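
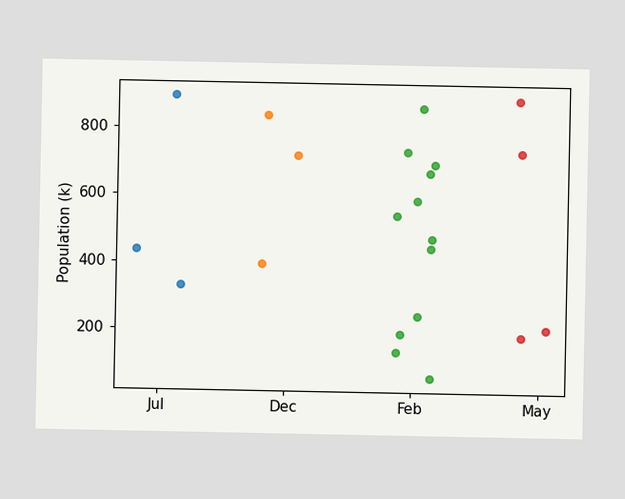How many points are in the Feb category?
12

Counting the markers in the Feb column gives 12.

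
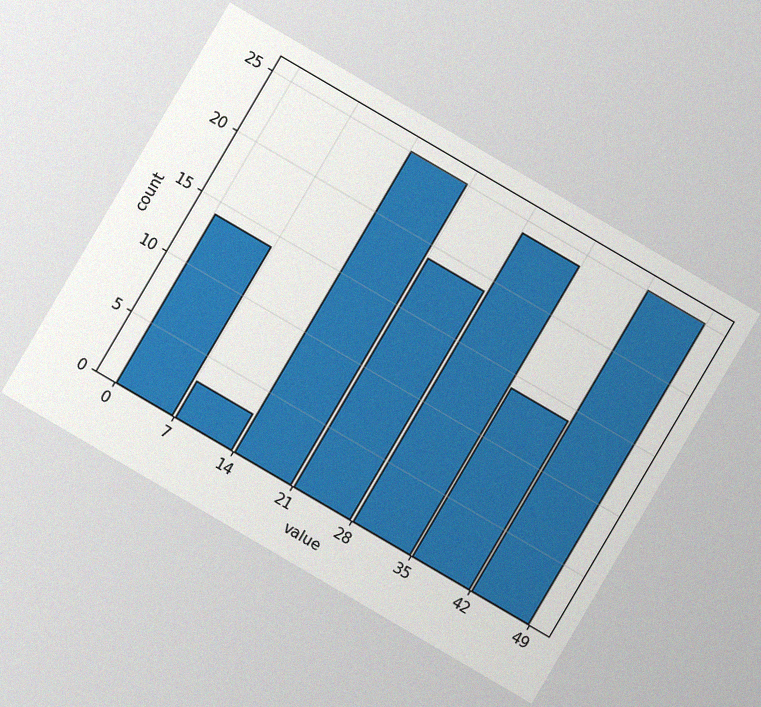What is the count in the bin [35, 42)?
14

The chart is tilted about 30° clockwise, with some photo noise. The [35, 42) bin has height 14.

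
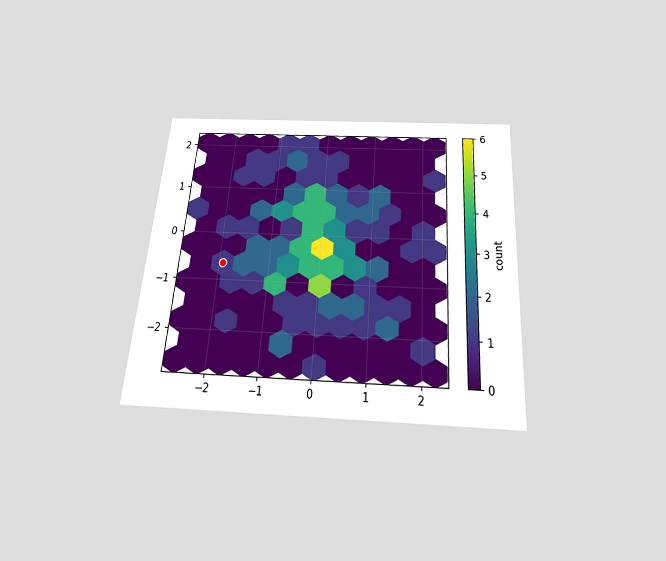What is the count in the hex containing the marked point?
1

The chart is tilted about 4° clockwise and viewed slightly from below. The marked hex reads 1 on the colorbar.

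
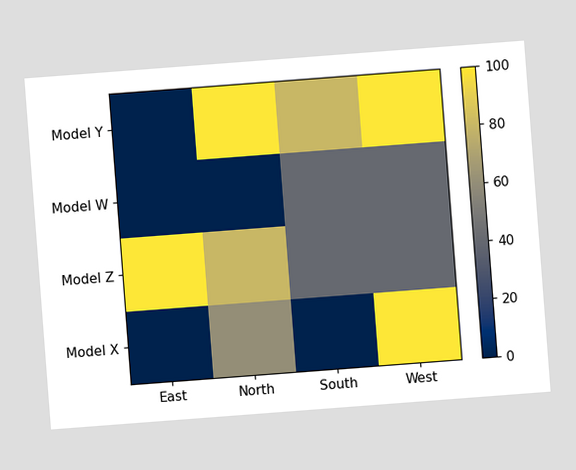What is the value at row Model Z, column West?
The chart is tilted about 4° counter-clockwise. Matching cell (Model Z, West) against the colorbar gives 40.

40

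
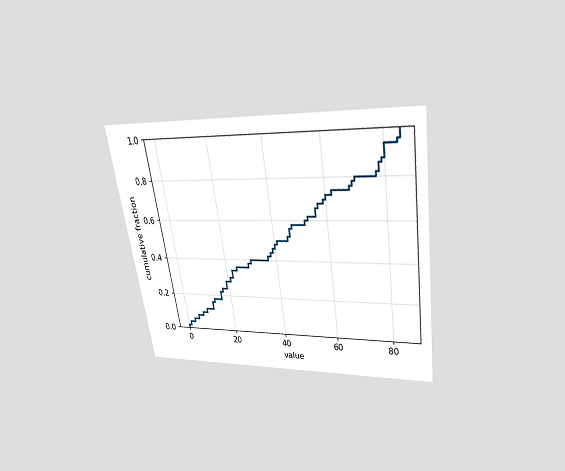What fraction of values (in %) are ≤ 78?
The chart is tilted about 9° counter-clockwise and viewed slightly from above. At x=78 the ECDF step is at 86%.

86%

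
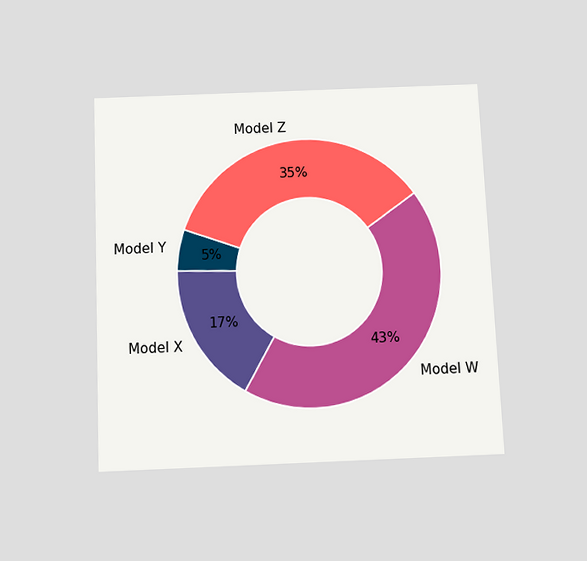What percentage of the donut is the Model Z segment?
35%

The chart is tilted about 3° counter-clockwise and viewed slightly from below. The Model Z segment takes up 35% of the ring.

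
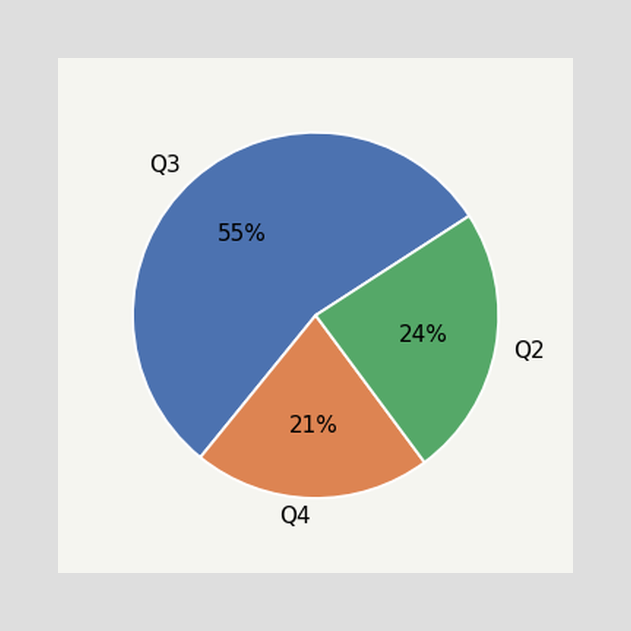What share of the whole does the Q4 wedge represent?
21%

The Q4 slice takes up 21% of the pie.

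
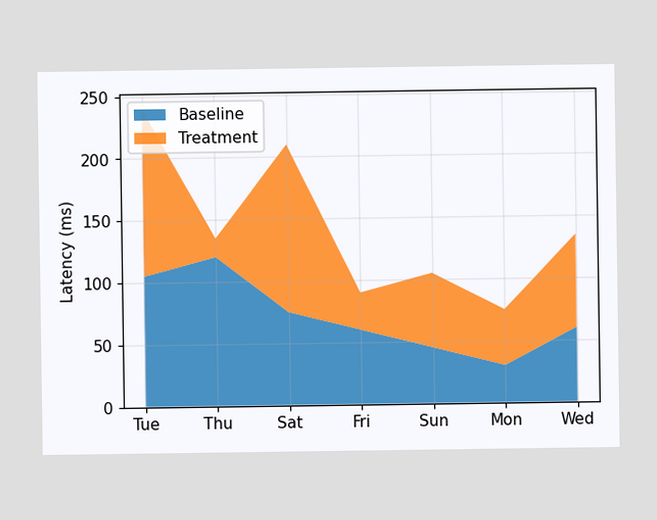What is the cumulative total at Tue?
240ms

The stacked total at Tue reaches 240ms.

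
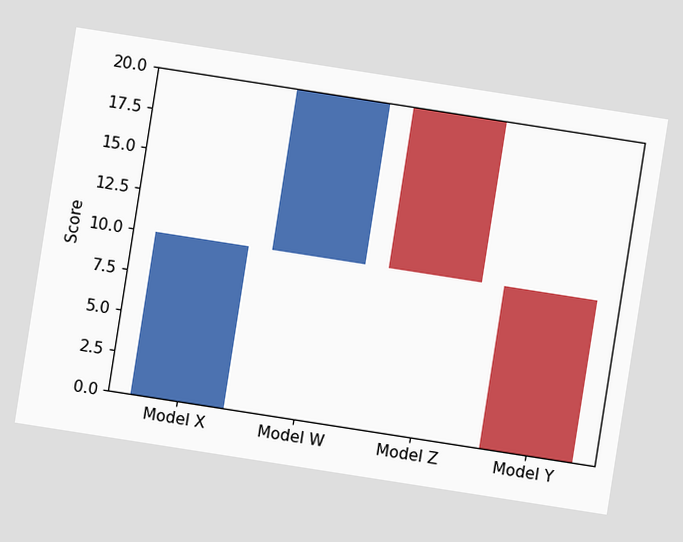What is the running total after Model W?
The chart is tilted about 9° clockwise. After Model W the running total reaches 20.

20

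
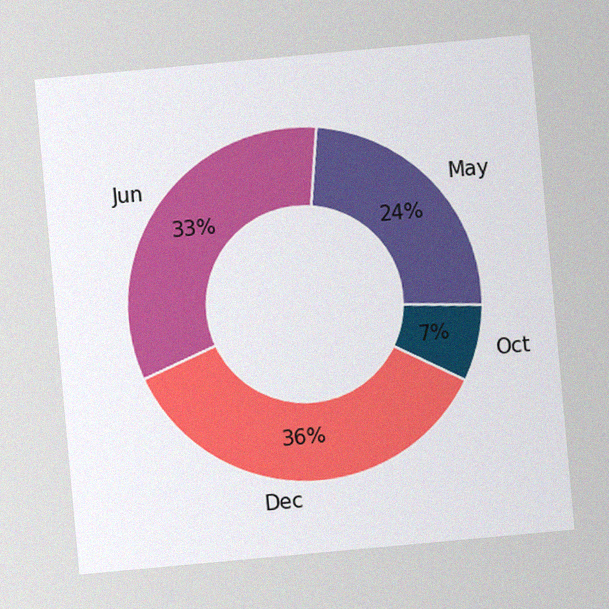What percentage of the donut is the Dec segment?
36%

The chart is tilted about 5° counter-clockwise, with some photo noise. The Dec segment takes up 36% of the ring.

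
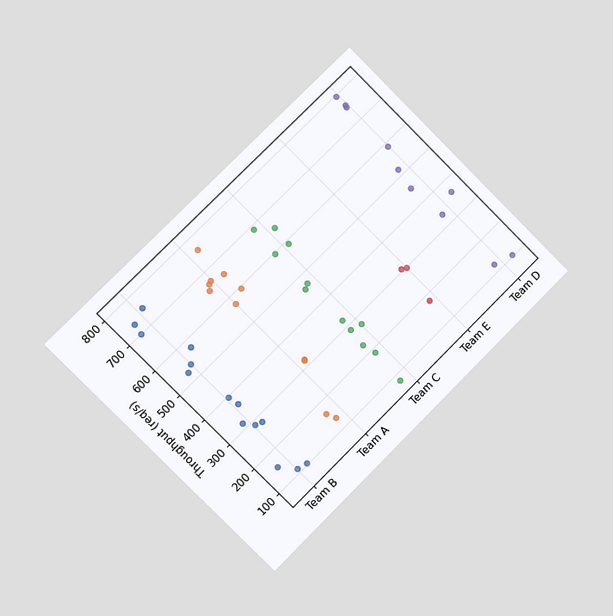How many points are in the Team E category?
The chart is tilted about 45° counter-clockwise and viewed slightly from the left. Counting the markers in the Team E column gives 3.

3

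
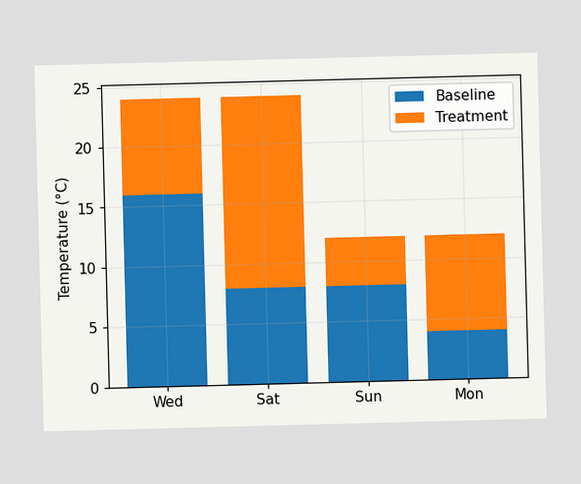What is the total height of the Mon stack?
The Mon stack's top reaches 12°C on the y-axis.

12°C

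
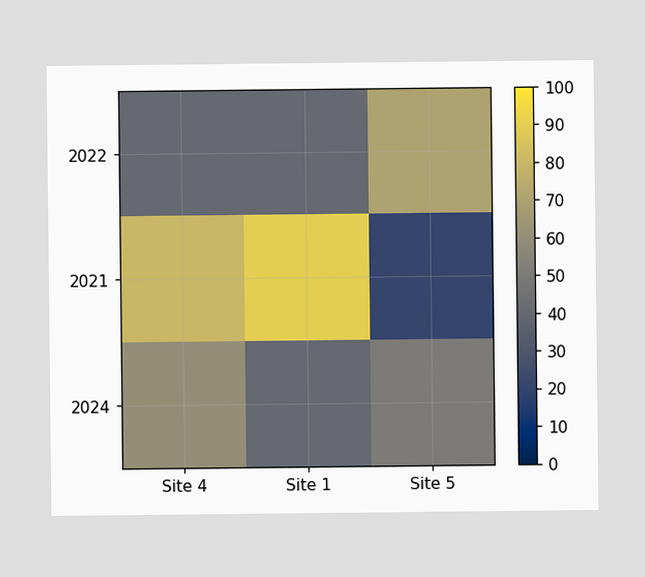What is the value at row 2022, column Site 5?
70

Matching cell (2022, Site 5) against the colorbar gives 70.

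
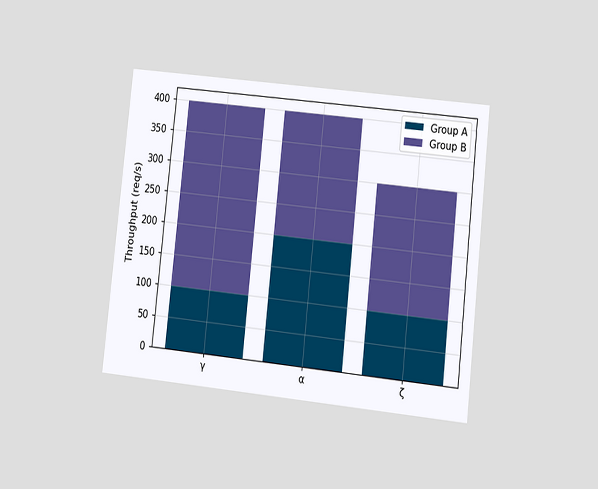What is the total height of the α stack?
400req/s

The chart is tilted about 6° clockwise and viewed at a slight angle. The α stack's top reaches 400req/s on the y-axis.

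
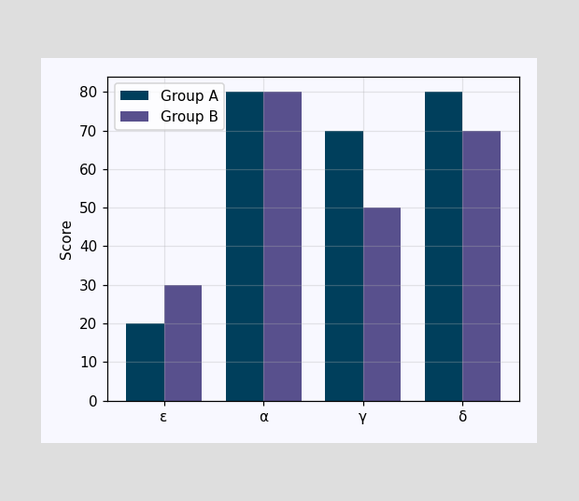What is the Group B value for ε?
30

The Group B bar at ε reaches 30 on the y-axis.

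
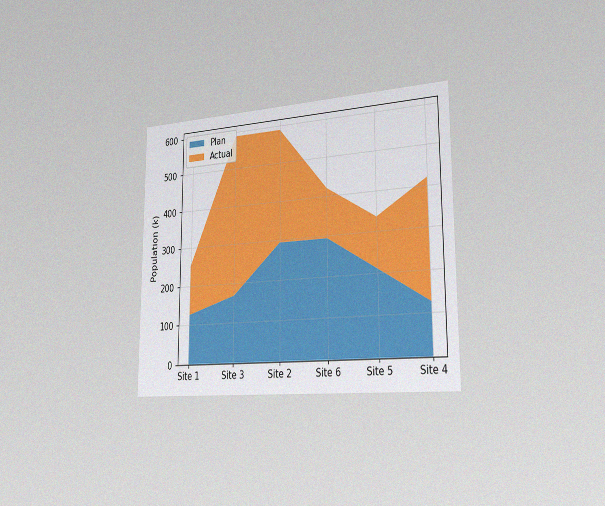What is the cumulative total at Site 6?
The chart is viewed slightly from the right, with some photo noise. The stacked total at Site 6 reaches 420k.

420k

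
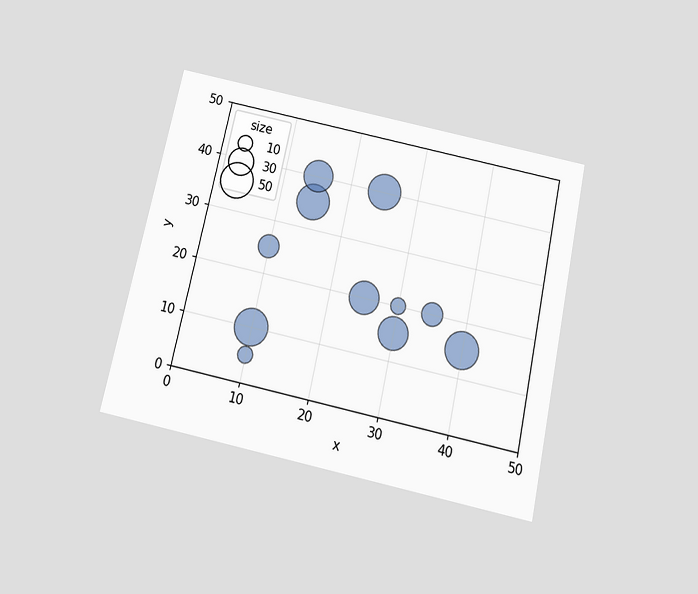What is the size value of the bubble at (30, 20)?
The chart is tilted about 12° clockwise and viewed slightly from below. Matching the bubble at (30, 20) against the size legend gives 10.

10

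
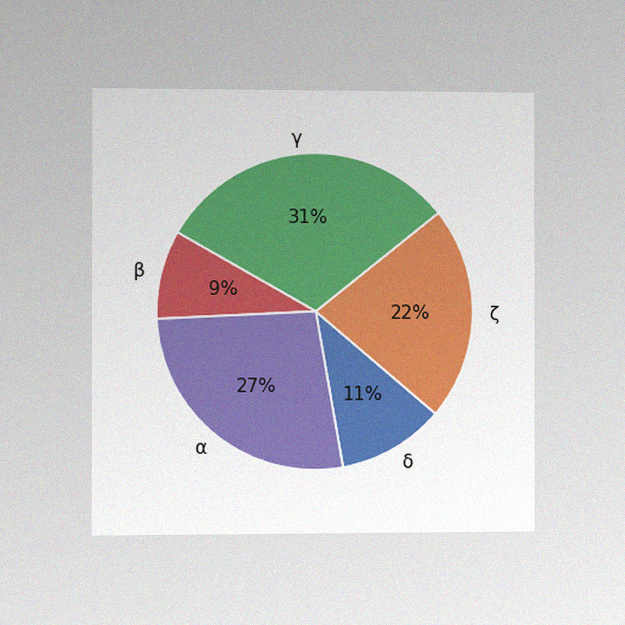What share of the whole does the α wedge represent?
The chart is viewed slightly from the left, with some photo noise. The α slice takes up 27% of the pie.

27%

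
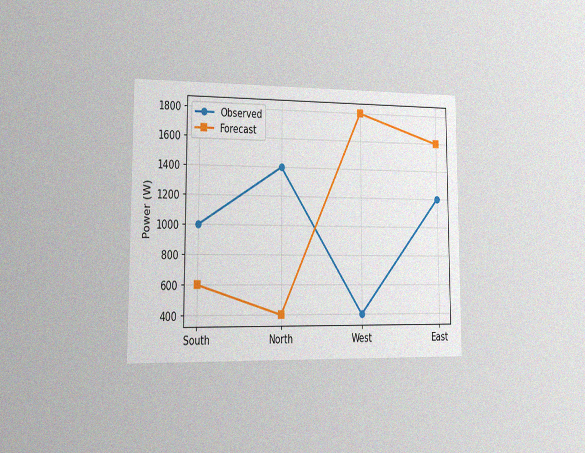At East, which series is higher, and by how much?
The chart is viewed slightly from the left, with some photo noise. At East, Forecast sits above the other line by 400W.

Forecast, by 400W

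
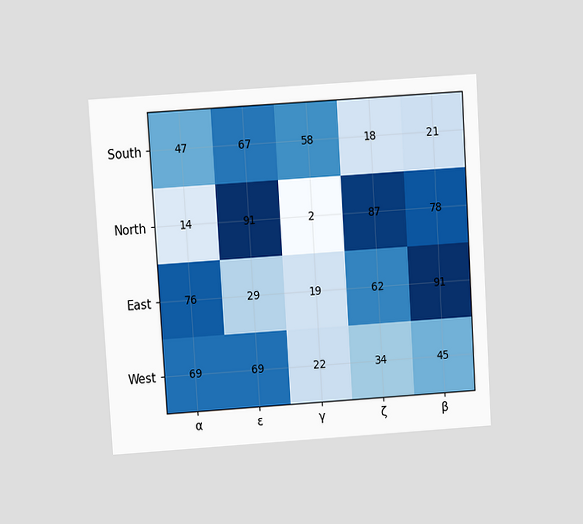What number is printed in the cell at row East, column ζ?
62

The chart is tilted about 4° counter-clockwise and viewed slightly from above. The (East, ζ) cell reads 62.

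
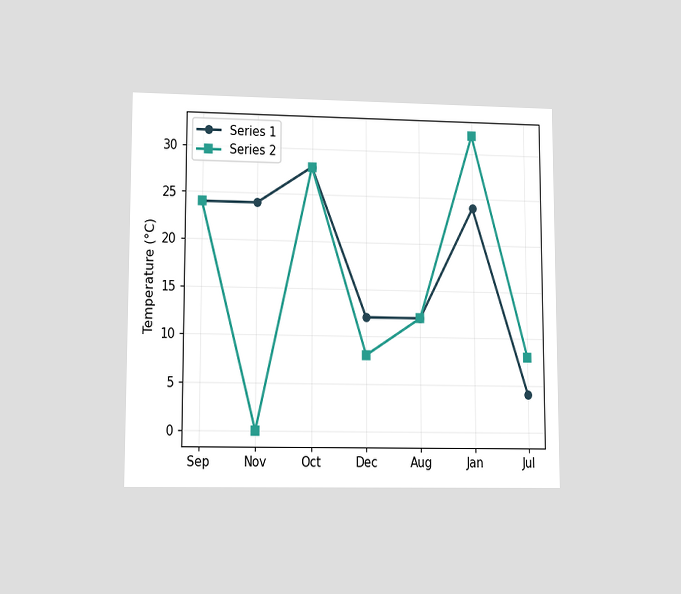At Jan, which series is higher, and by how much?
Series 2, by 8°C

The chart is viewed at a slight angle. At Jan, Series 2 sits above the other line by 8°C.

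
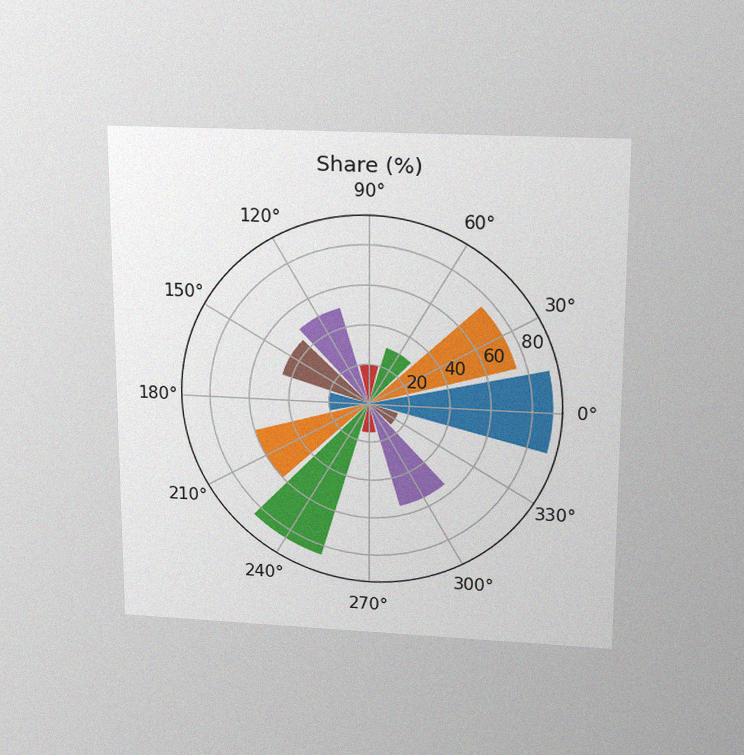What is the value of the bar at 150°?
The chart is viewed slightly from above, with some photo noise. The bar at 150° reaches 45% on the radial axis.

45%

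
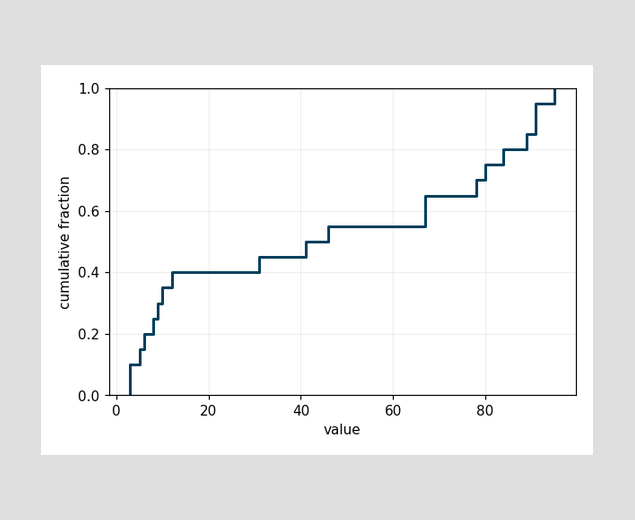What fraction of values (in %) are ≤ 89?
At x=89 the ECDF step is at 85%.

85%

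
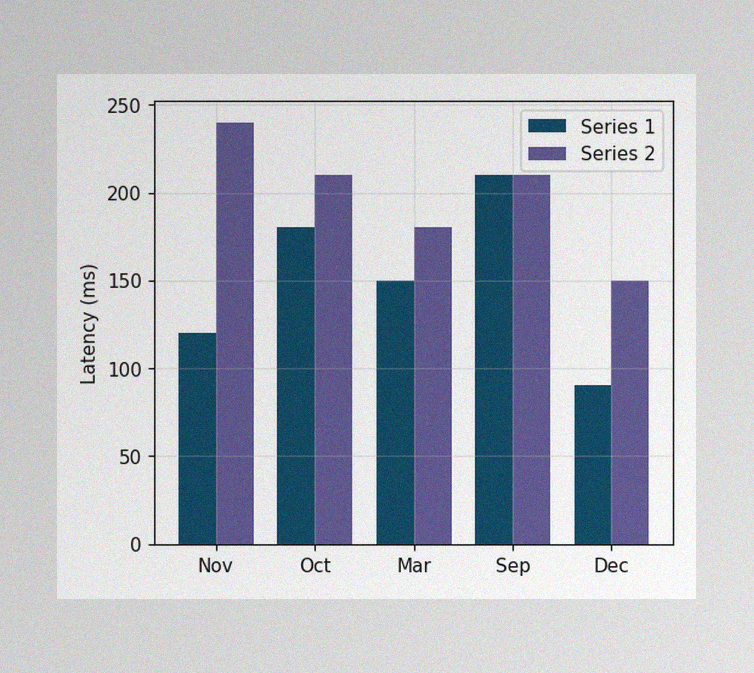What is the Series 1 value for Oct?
180ms

The image has some photo noise and uneven lighting. The Series 1 bar at Oct reaches 180ms on the y-axis.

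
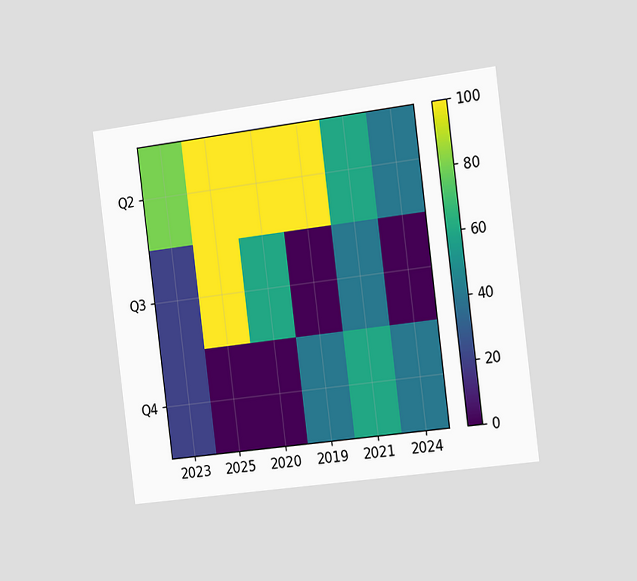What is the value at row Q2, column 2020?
The chart is tilted about 7° counter-clockwise and viewed slightly from the right. Matching cell (Q2, 2020) against the colorbar gives 100.

100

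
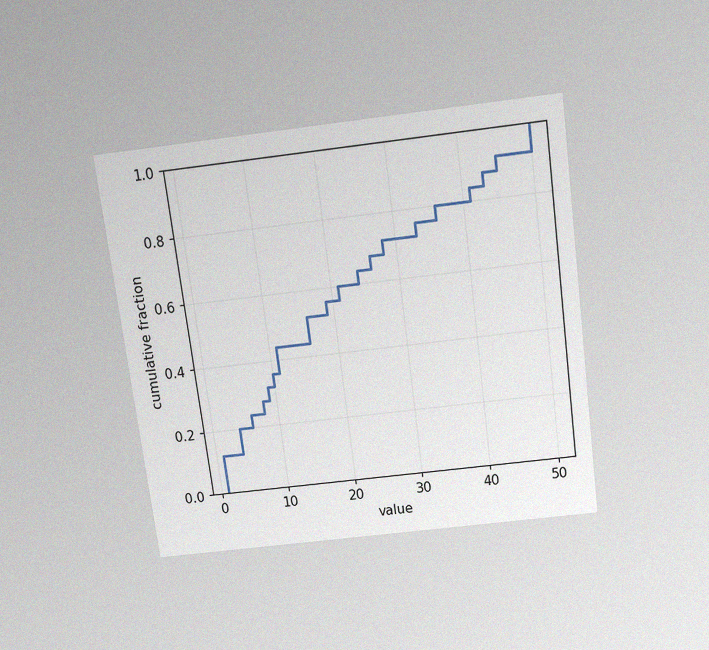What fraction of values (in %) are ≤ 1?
The chart is tilted about 8° counter-clockwise and viewed slightly from above, with some photo noise. At x=1 the ECDF step is at 12%.

12%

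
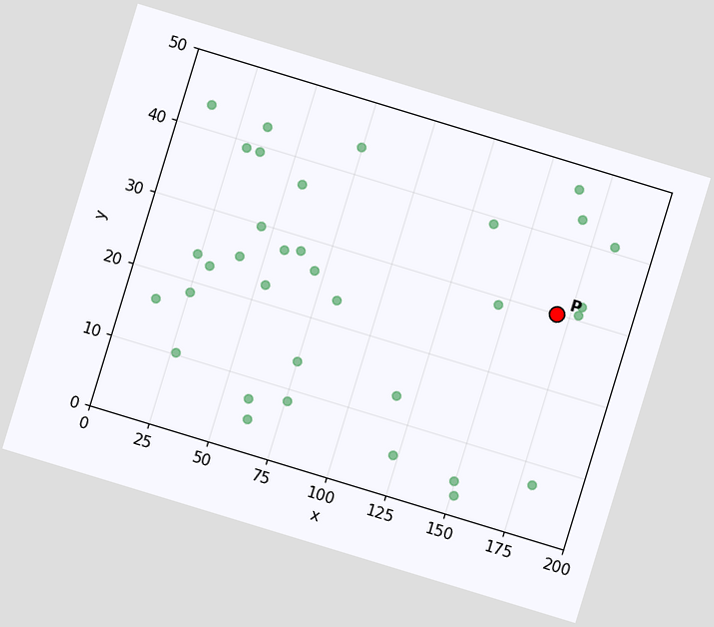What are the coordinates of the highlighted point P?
(170, 30)

The chart is tilted about 17° clockwise. Following the gridlines from P to each axis, P sits at (170, 30).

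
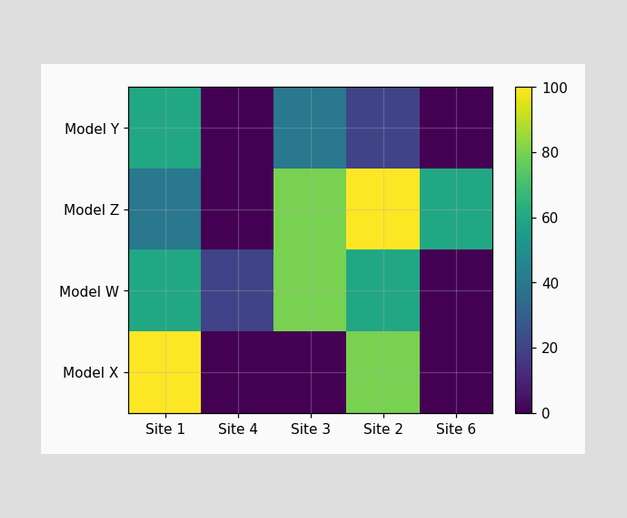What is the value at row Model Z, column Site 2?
100

Matching cell (Model Z, Site 2) against the colorbar gives 100.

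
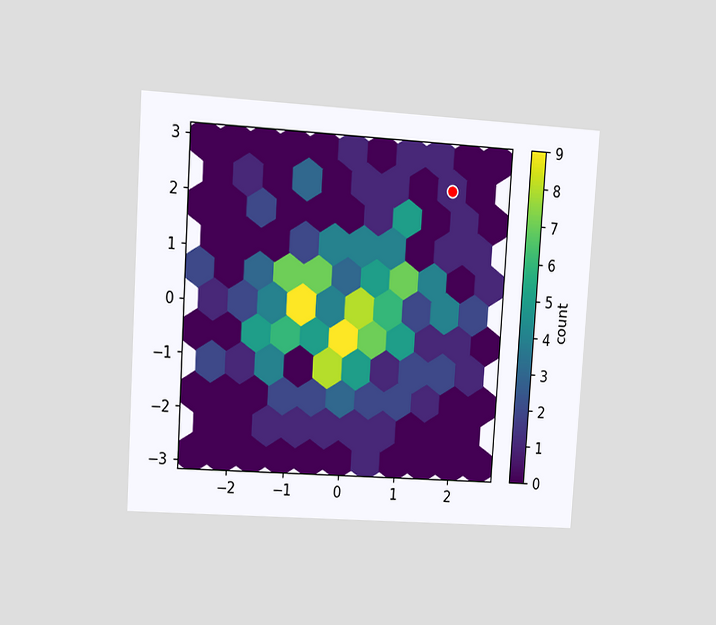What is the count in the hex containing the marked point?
1

The chart is tilted about 4° clockwise and viewed at a slight angle. The marked hex reads 1 on the colorbar.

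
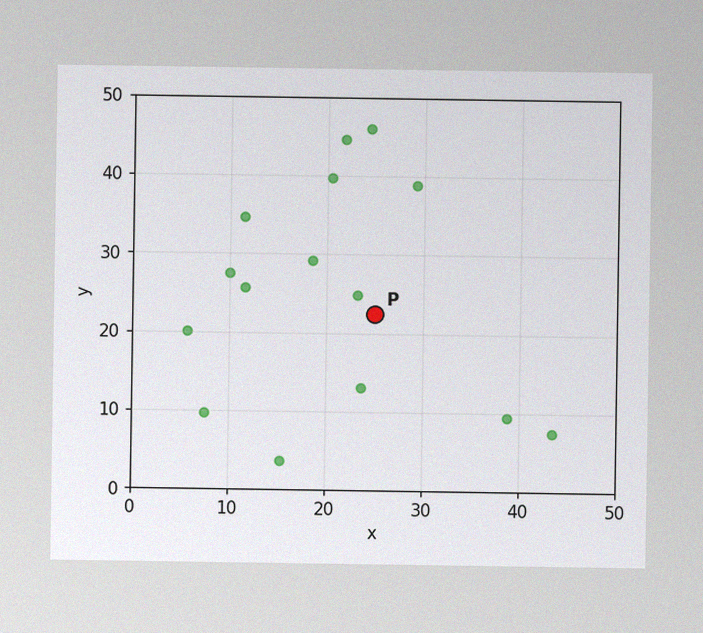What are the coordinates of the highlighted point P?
(25, 22.5)

The image has some photo noise and uneven lighting. Following the gridlines from P to each axis, P sits at (25, 22.5).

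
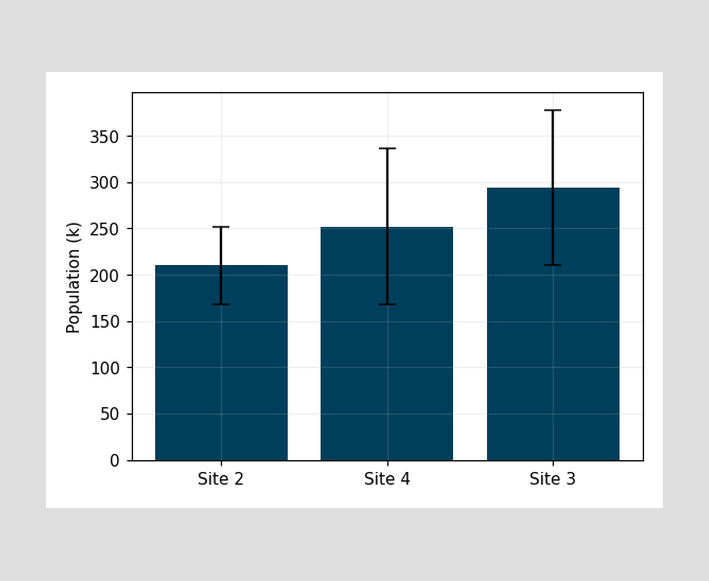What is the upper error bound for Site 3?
378k

The Site 3 bar's upper whisker reaches 378k.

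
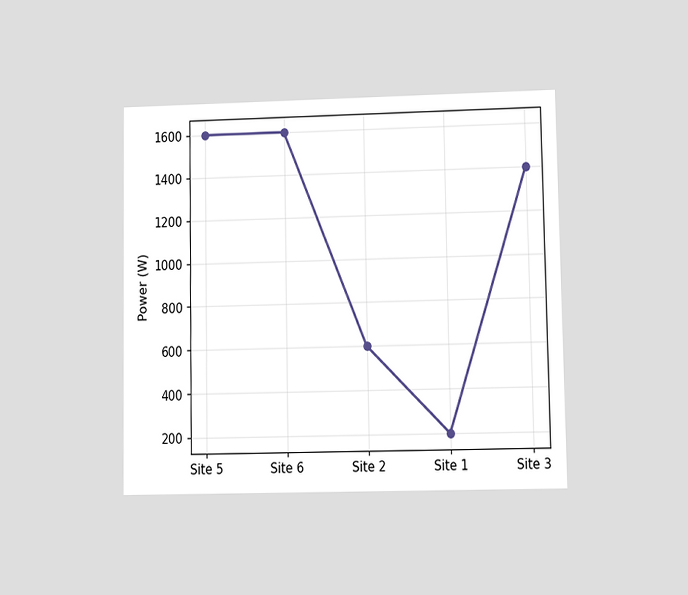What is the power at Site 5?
The chart is viewed at a slight angle. At Site 5, the line is at 1600W.

1600W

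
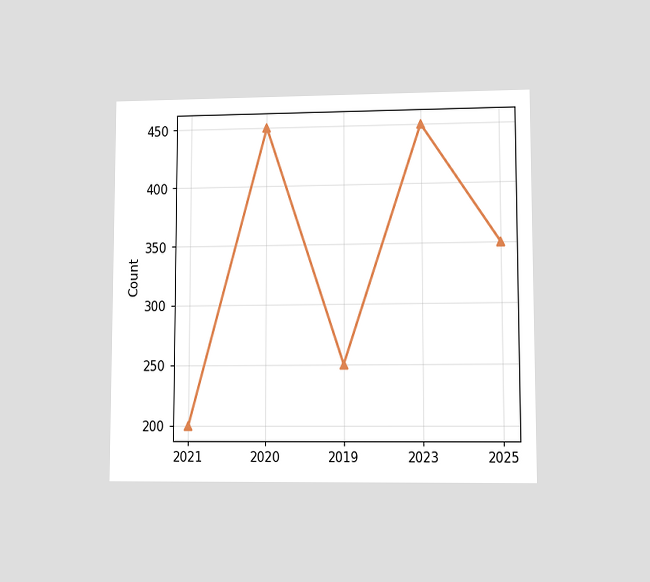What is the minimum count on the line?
200

The chart is viewed at a slight angle. The lowest point is at 2021, and reading across to the y-axis gives 200.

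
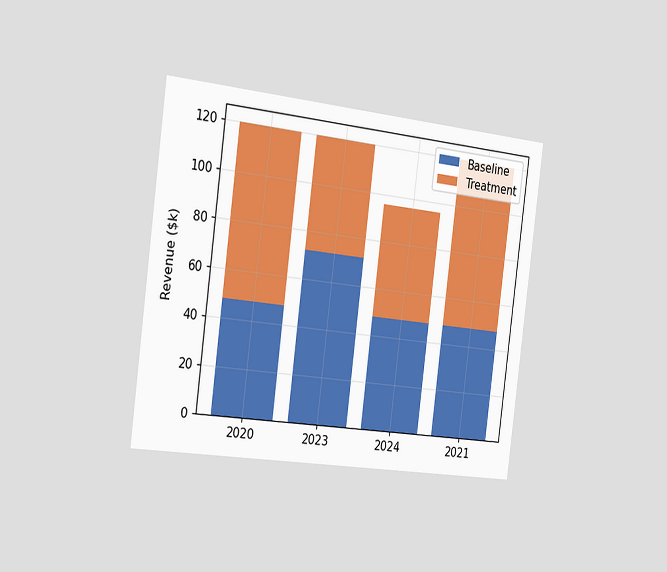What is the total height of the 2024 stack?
The chart is tilted about 7° clockwise and viewed slightly from the left. The 2024 stack's top reaches $96k on the y-axis.

$96k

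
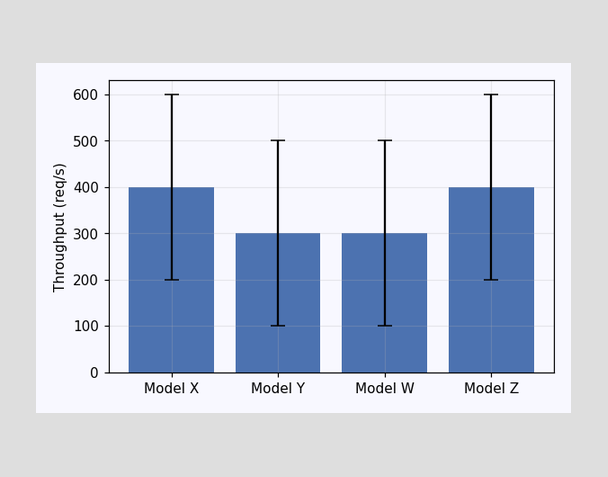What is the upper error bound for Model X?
The Model X bar's upper whisker reaches 600req/s.

600req/s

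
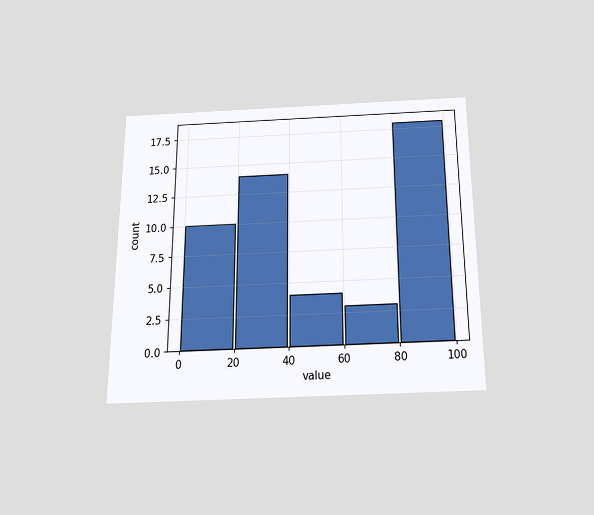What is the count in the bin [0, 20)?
10

The chart is viewed slightly from below. The [0, 20) bin has height 10.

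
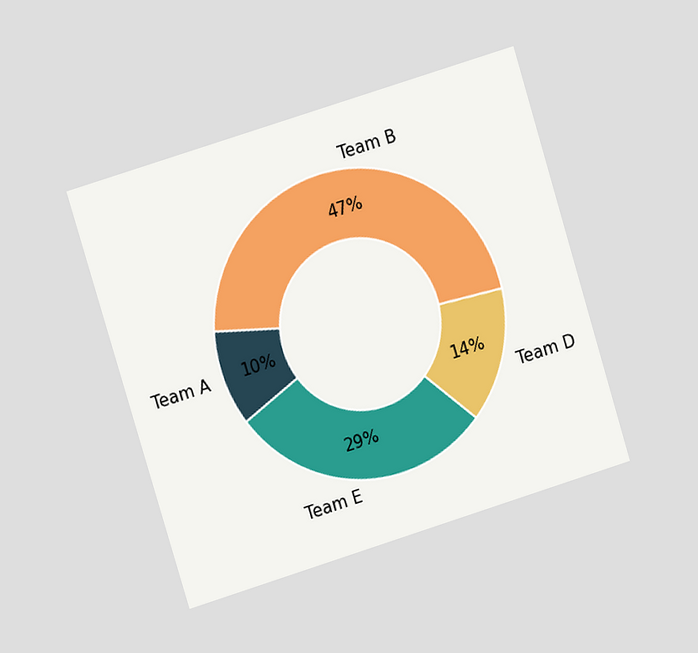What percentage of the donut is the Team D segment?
The chart is tilted about 17° counter-clockwise and viewed at a slight angle. The Team D segment takes up 14% of the ring.

14%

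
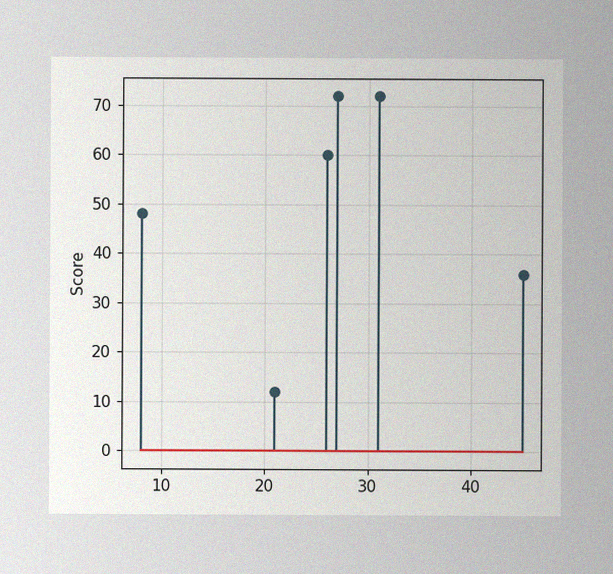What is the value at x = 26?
60

The image has some photo noise and uneven lighting. The stem at x=26 reaches 60.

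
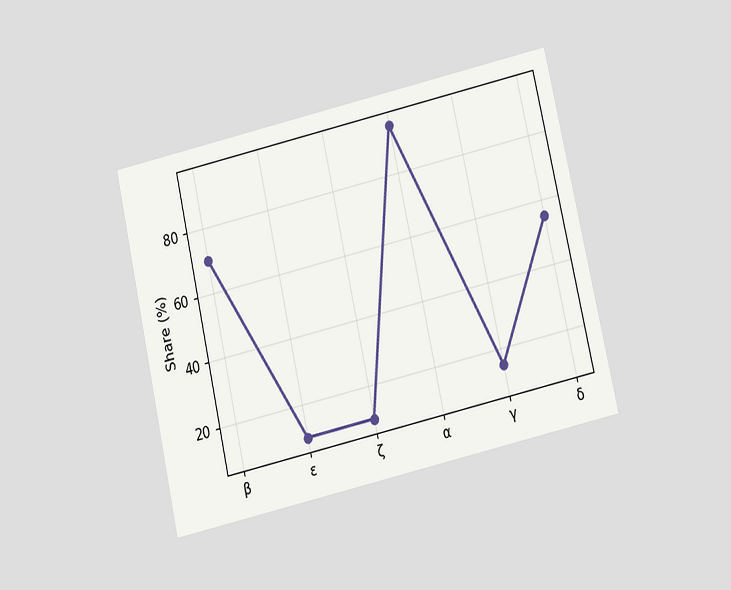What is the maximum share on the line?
95%

The chart is tilted about 13° counter-clockwise and viewed slightly from below. The highest point is at α, and reading across to the y-axis gives 95%.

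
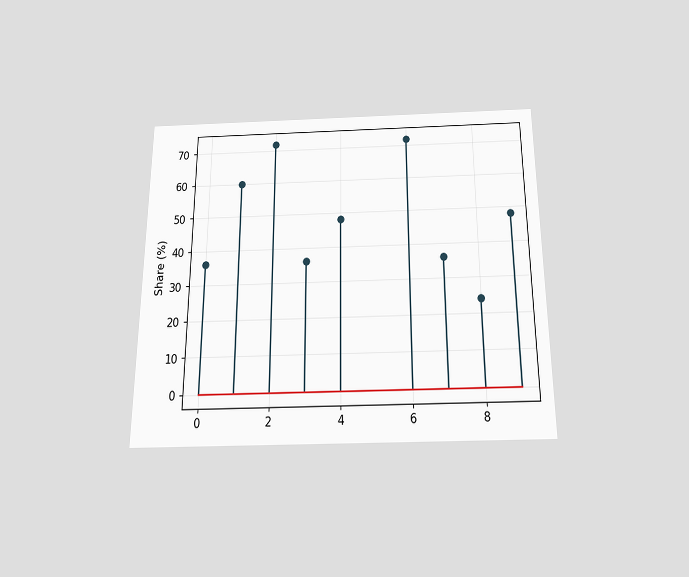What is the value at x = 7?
The chart is viewed slightly from below. The stem at x=7 reaches 36%.

36%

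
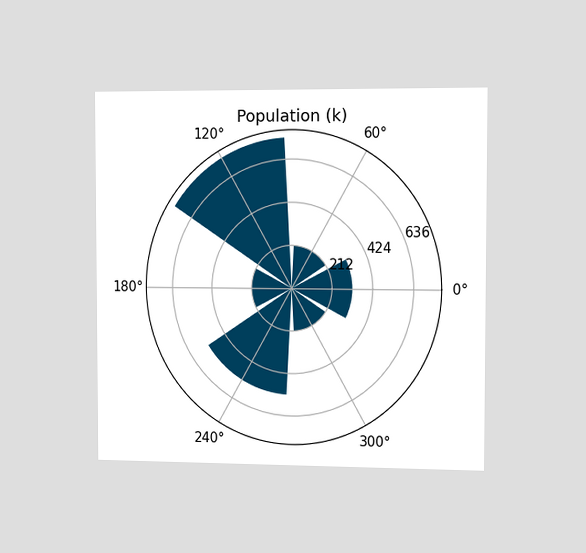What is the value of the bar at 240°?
The chart is viewed slightly from the right. The bar at 240° reaches 530k on the radial axis.

530k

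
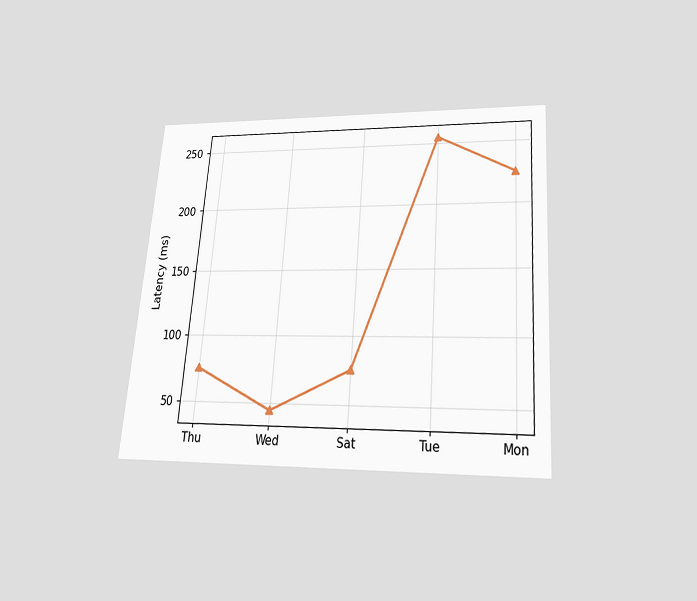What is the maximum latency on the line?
The chart is tilted about 4° clockwise and viewed slightly from below. The highest point is at Tue, and reading across to the y-axis gives 255ms.

255ms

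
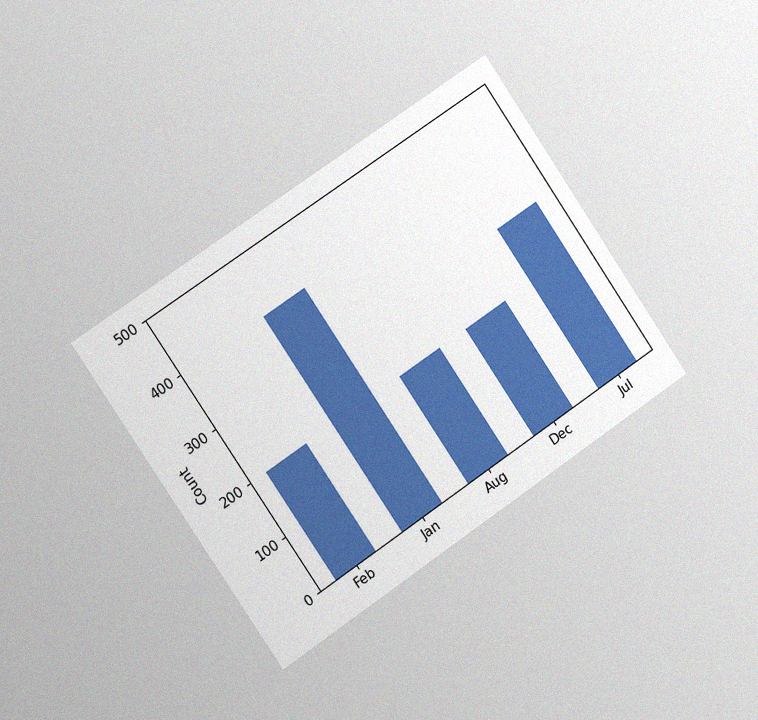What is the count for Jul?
The chart is tilted about 34° counter-clockwise and viewed slightly from the left, with some photo noise. Reading along the chart's y-axis, the Jul bar reaches 300.

300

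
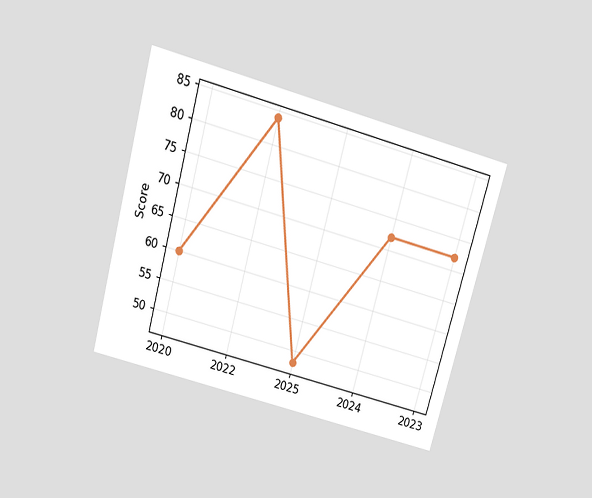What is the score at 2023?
72

The chart is tilted about 15° clockwise and viewed slightly from above. At 2023, the line is at 72.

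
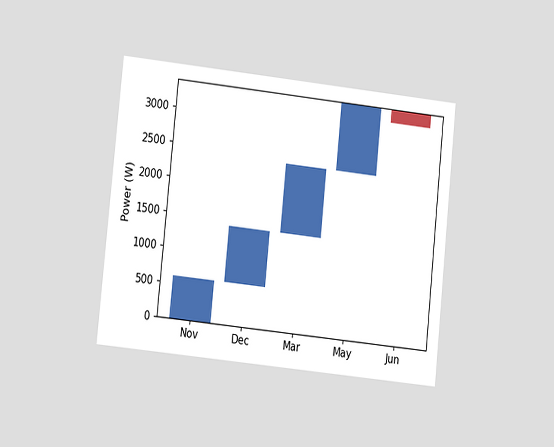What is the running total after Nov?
600W

The chart is tilted about 6° clockwise and viewed at a slight angle. After Nov the running total reaches 600W.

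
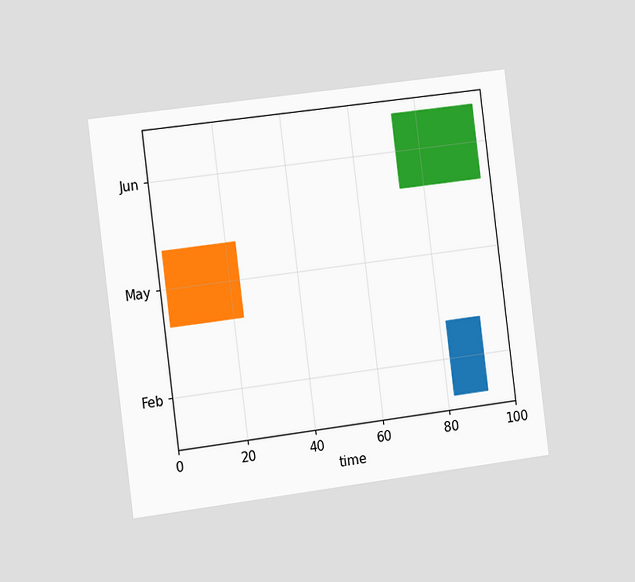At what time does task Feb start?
The chart is tilted about 7° counter-clockwise and viewed slightly from the left. The Feb bar begins at t=82.

82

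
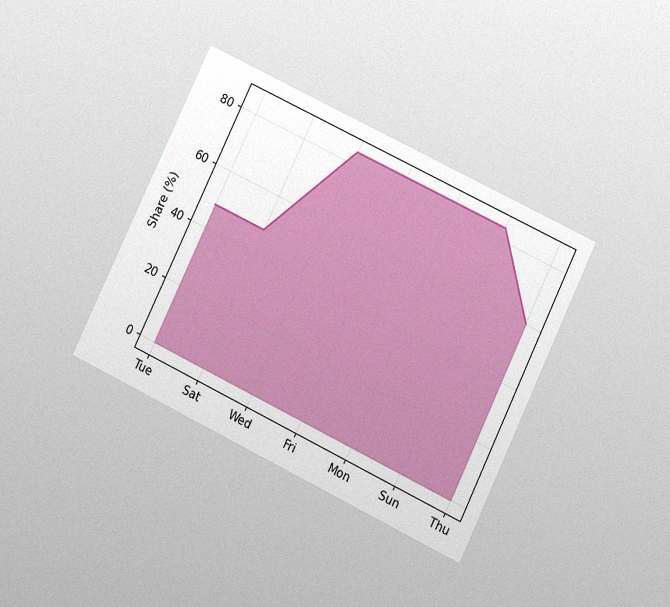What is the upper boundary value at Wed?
84%

The chart is tilted about 26° clockwise and viewed at a slight angle, with some photo noise. At Wed the upper boundary is at 84%.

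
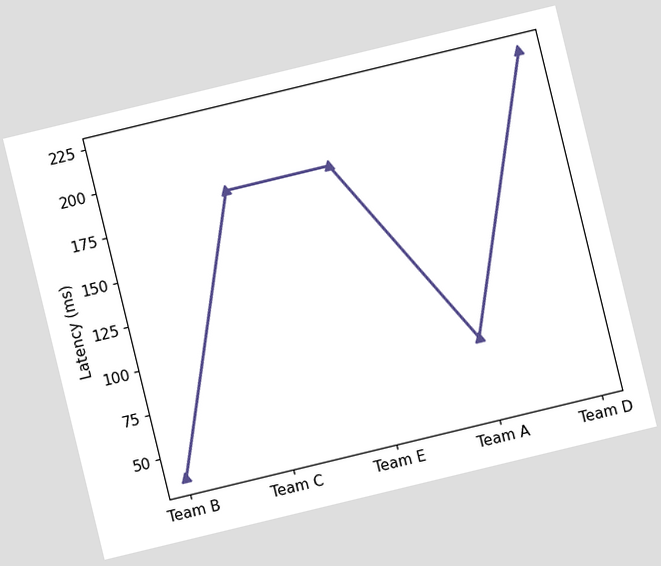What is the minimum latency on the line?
37ms

The chart is tilted about 14° counter-clockwise. The lowest point is at Team B, and reading across to the y-axis gives 37ms.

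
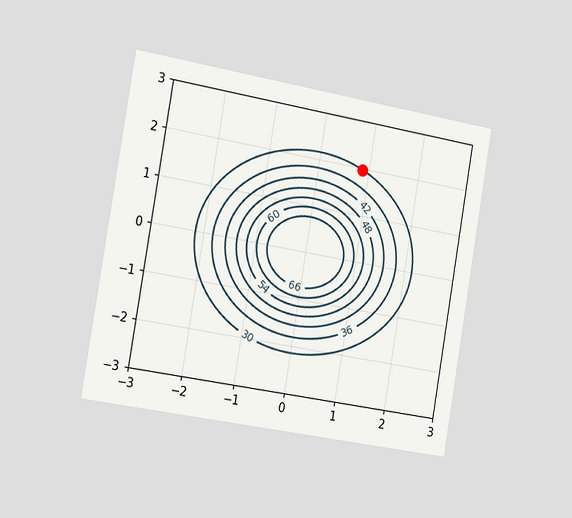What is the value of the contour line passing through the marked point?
The chart is tilted about 10° clockwise and viewed slightly from the left. The marked point sits on the contour labelled 30.

30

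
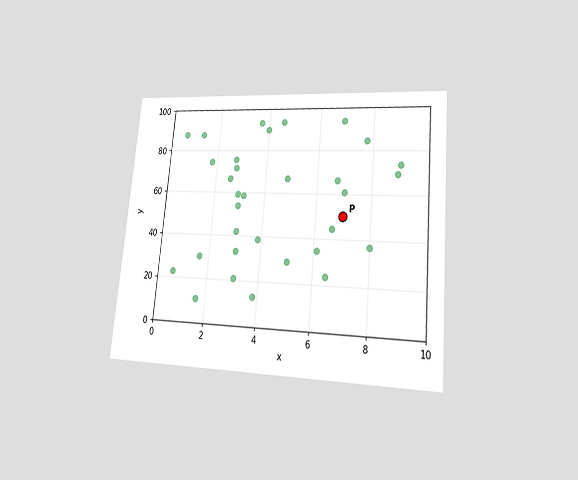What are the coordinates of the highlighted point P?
(7, 50)

The chart is tilted about 5° clockwise and viewed at a slight angle. Following the gridlines from P to each axis, P sits at (7, 50).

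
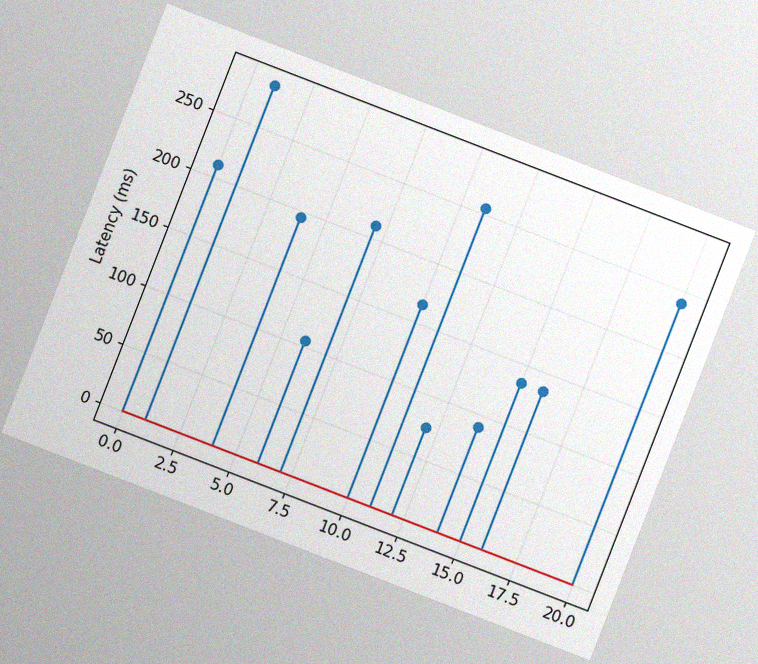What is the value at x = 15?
135ms

The chart is tilted about 21° clockwise, with some photo noise. The stem at x=15 reaches 135ms.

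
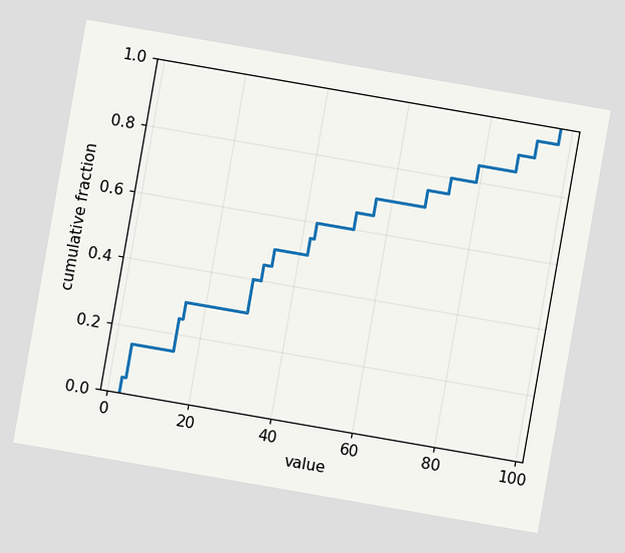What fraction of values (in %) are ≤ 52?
65%

The chart is tilted about 10° clockwise. At x=52 the ECDF step is at 65%.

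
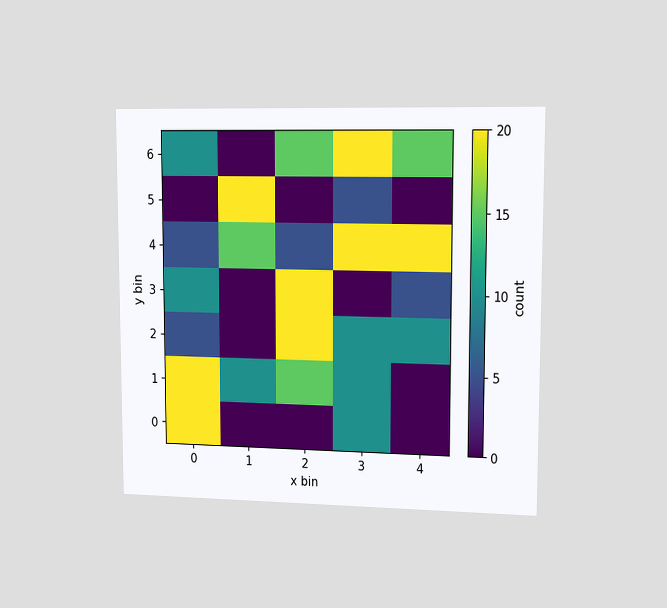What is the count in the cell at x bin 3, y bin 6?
The chart is viewed slightly from the right. Matching the cell (3, 6) against the colorbar gives 20.

20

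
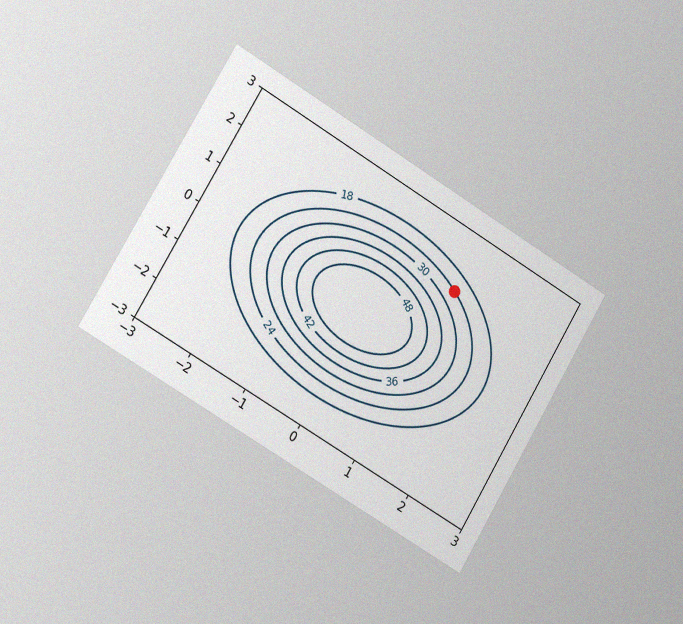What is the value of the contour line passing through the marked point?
24

The chart is tilted about 31° clockwise and viewed slightly from the left, with some photo noise. The marked point sits on the contour labelled 24.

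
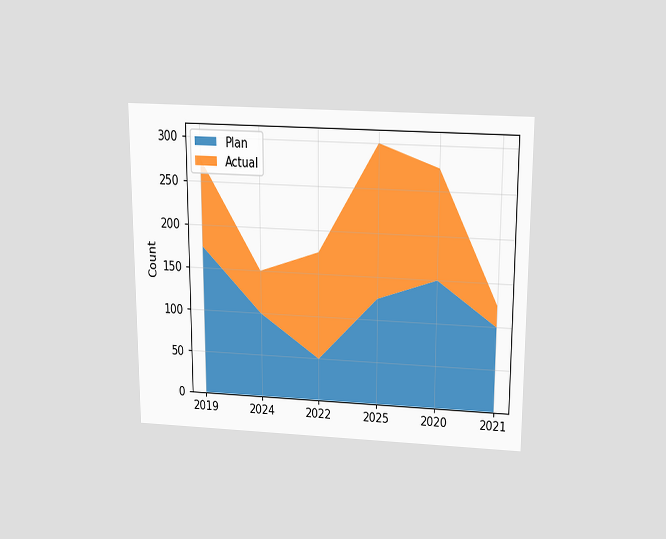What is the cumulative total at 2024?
The chart is viewed slightly from above. The stacked total at 2024 reaches 150.

150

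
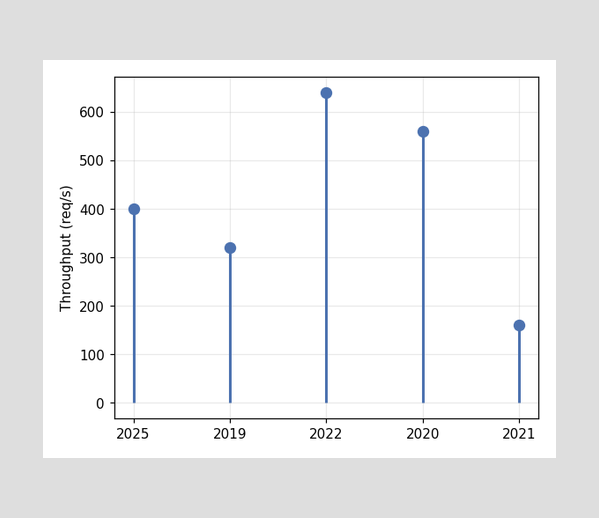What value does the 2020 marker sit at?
The 2020 marker sits at 560req/s.

560req/s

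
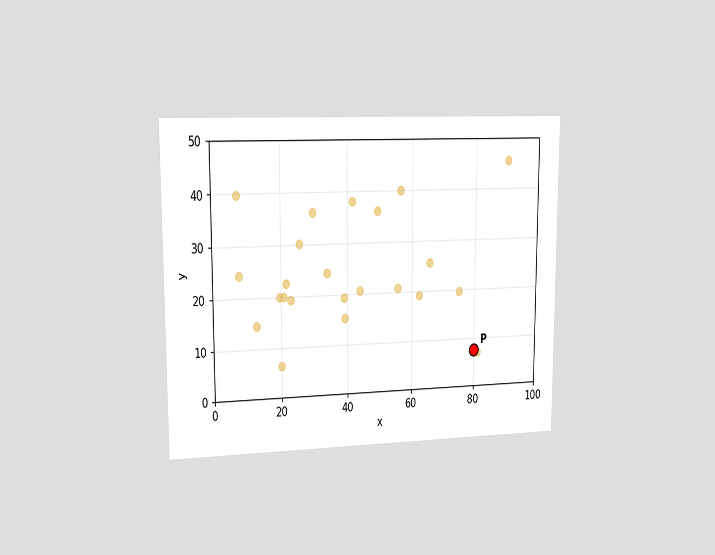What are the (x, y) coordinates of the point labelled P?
(80, 7.5)

The chart is viewed slightly from the left. Following the gridlines from P to each axis, P sits at (80, 7.5).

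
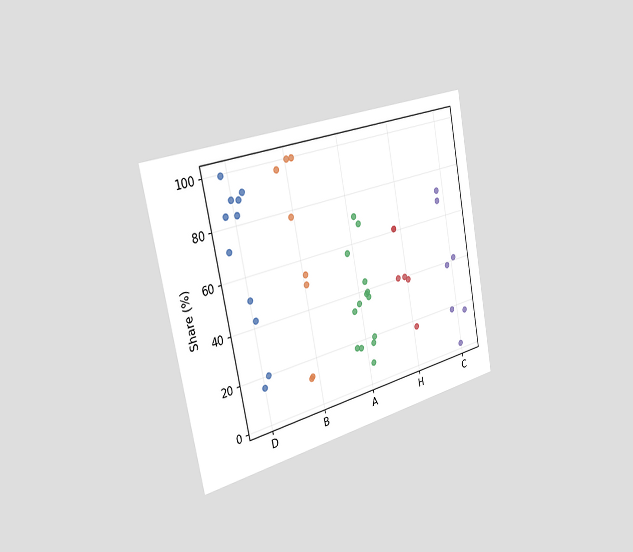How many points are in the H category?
The chart is tilted about 11° counter-clockwise and viewed slightly from the left. Counting the markers in the H column gives 6.

6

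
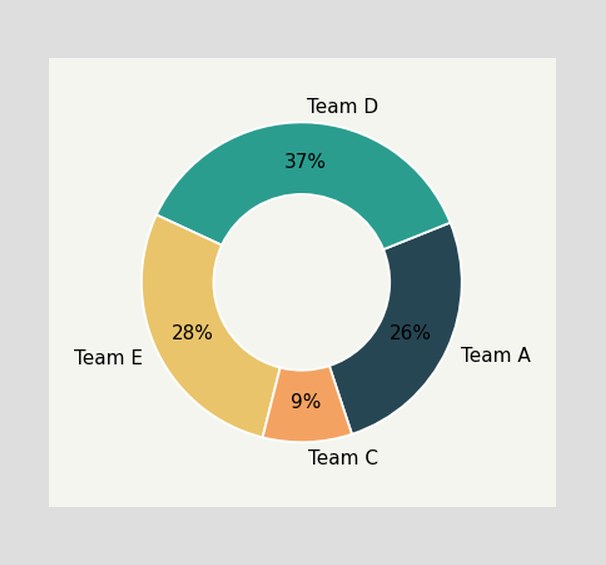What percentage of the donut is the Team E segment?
28%

The Team E segment takes up 28% of the ring.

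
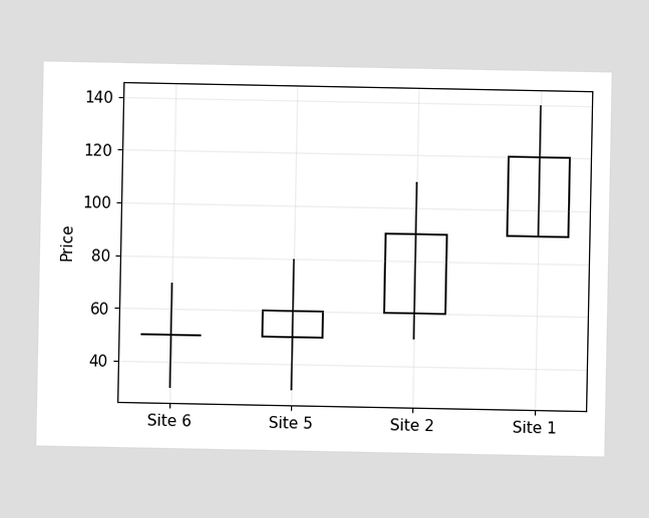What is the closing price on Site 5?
The Site 5 candle closes at 60.

60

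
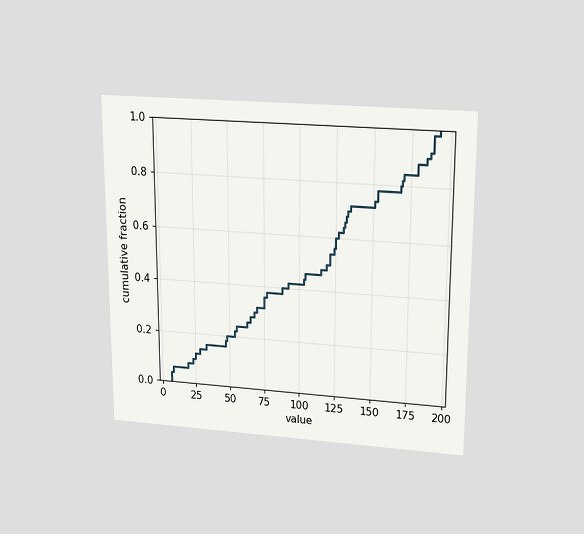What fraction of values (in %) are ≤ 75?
The chart is viewed slightly from above. At x=75 the ECDF step is at 36%.

36%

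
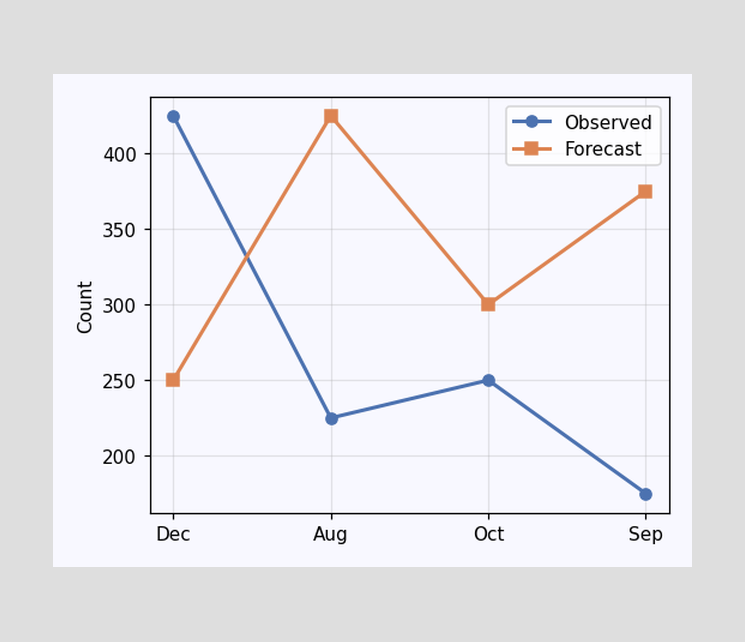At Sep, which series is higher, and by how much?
At Sep, Forecast sits above the other line by 200.

Forecast, by 200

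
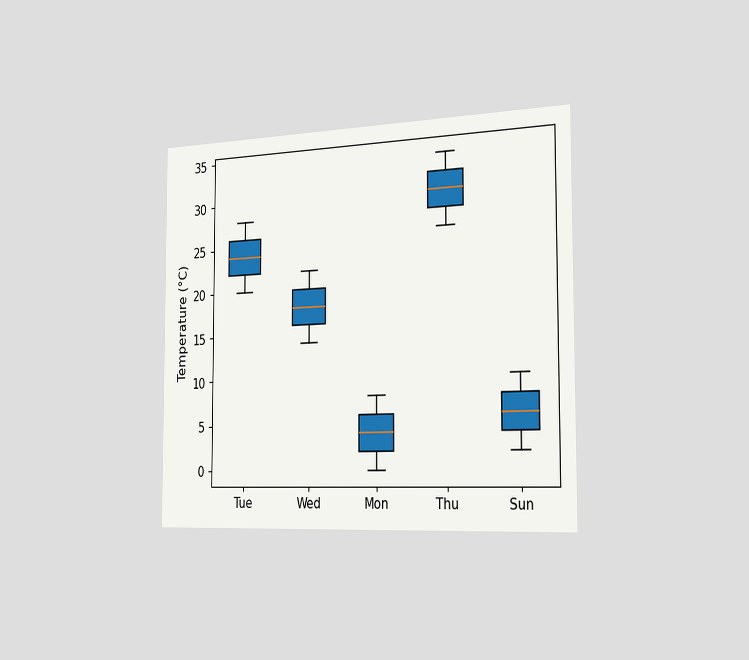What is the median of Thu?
The chart is viewed slightly from the right. The median line in the Thu box sits at 30°C.

30°C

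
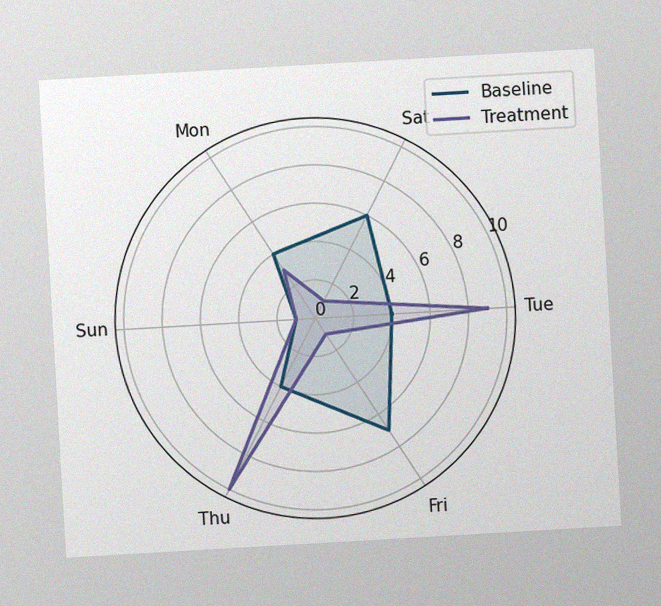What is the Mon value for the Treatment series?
The chart is tilted about 3° counter-clockwise, with some photo noise. On the Mon axis, Treatment reaches 3.

3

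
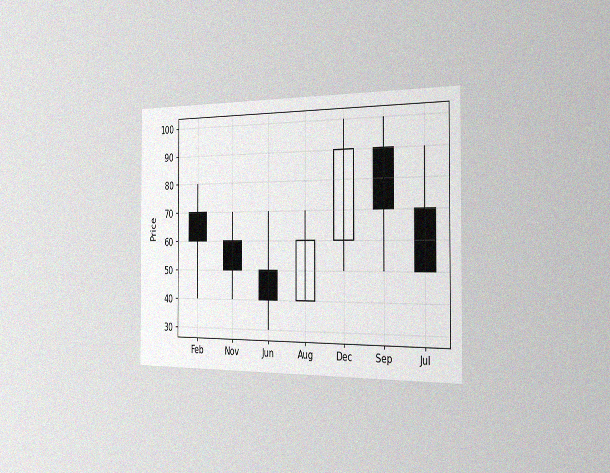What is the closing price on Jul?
50

The chart is viewed slightly from the right, with some photo noise. The Jul candle closes at 50.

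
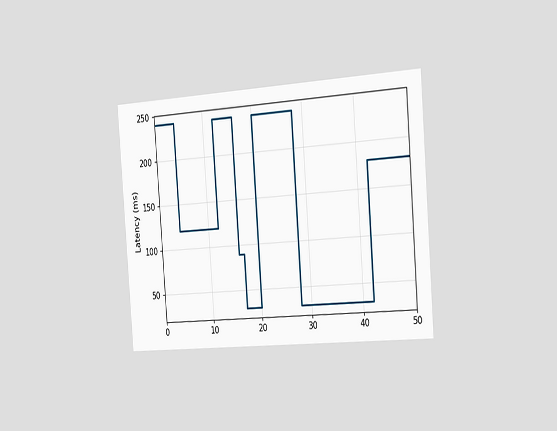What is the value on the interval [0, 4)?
240ms

The chart is tilted about 4° counter-clockwise and viewed slightly from the right. On [0, 4) the step sits at 240ms.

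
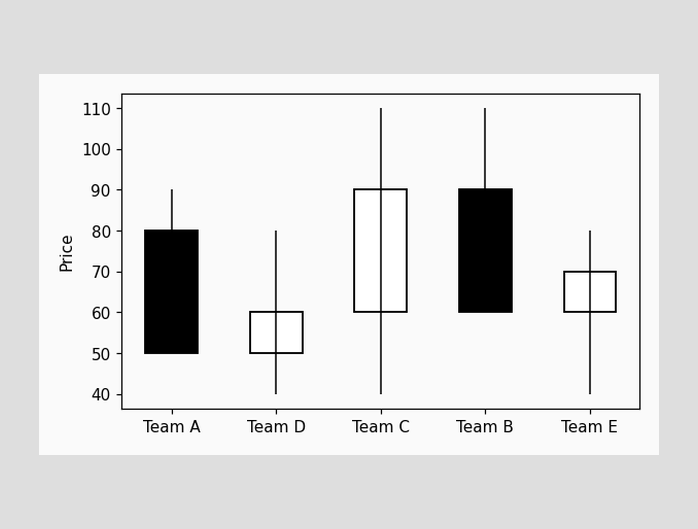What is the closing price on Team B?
60

The Team B candle closes at 60.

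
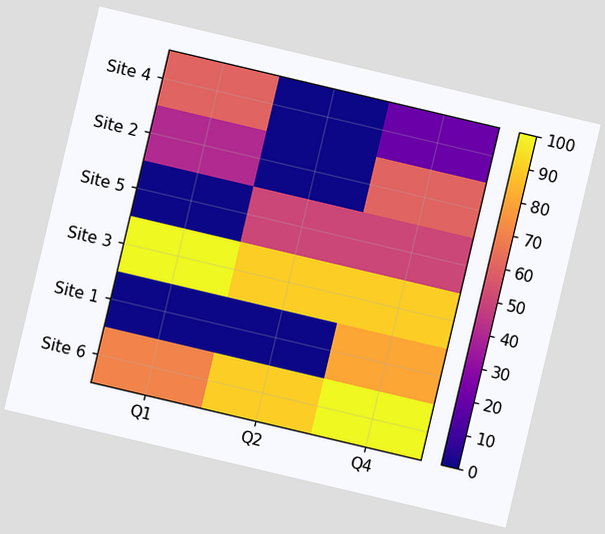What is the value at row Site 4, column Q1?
60

The chart is tilted about 13° clockwise. Matching cell (Site 4, Q1) against the colorbar gives 60.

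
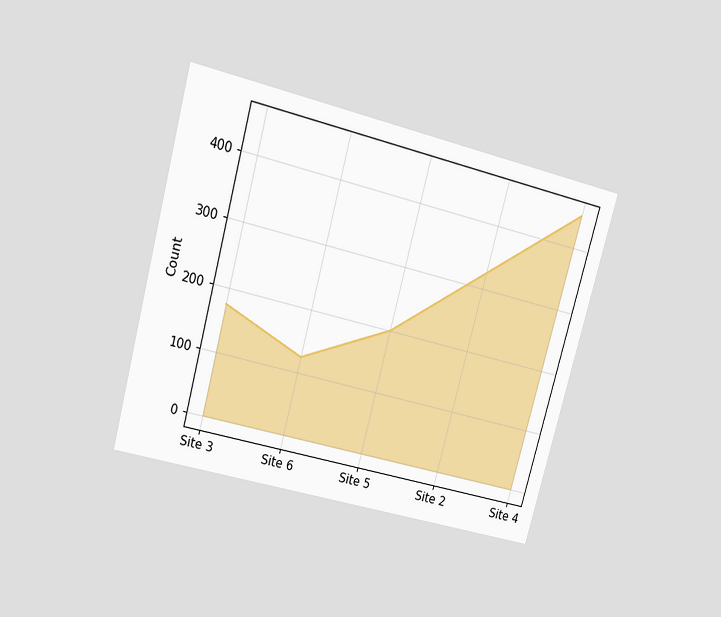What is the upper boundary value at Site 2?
325

The chart is tilted about 15° clockwise and viewed slightly from above. At Site 2 the upper boundary is at 325.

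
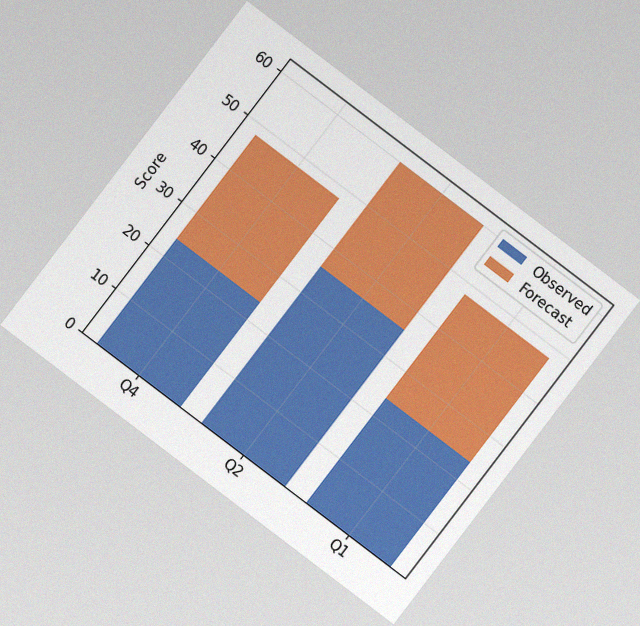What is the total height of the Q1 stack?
The chart is tilted about 37° clockwise, with some photo noise. The Q1 stack's top reaches 48 on the y-axis.

48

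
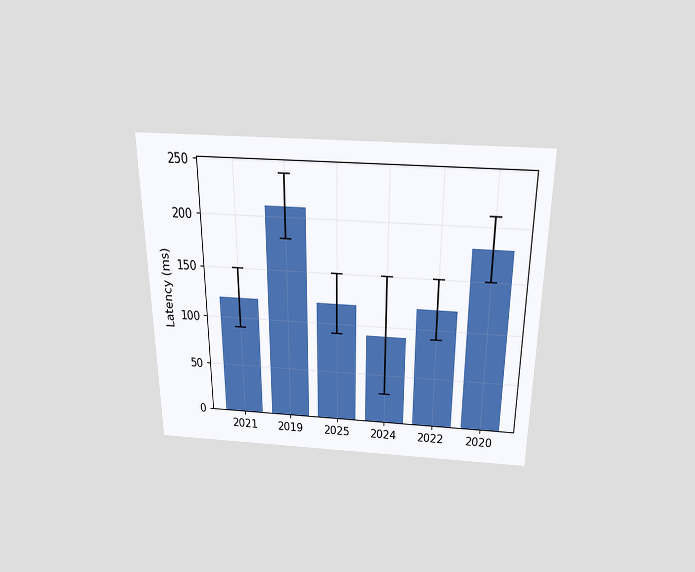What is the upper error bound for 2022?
150ms

The chart is viewed slightly from above. The 2022 bar's upper whisker reaches 150ms.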